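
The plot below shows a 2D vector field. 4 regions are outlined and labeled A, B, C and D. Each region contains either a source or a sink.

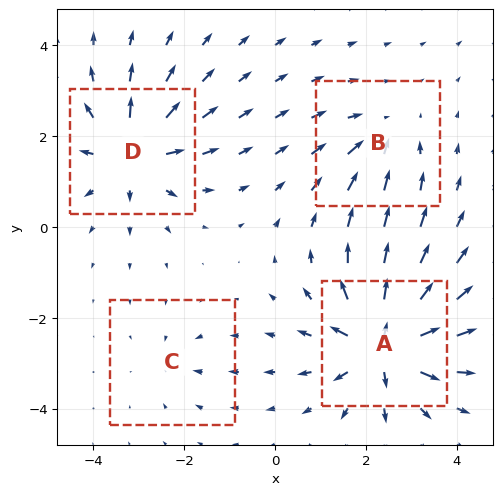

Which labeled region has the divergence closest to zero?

Divergence at each region's feature centre — A: about +9, B: about -4, C: about -2, D: about +7. Region C is closest to zero.

C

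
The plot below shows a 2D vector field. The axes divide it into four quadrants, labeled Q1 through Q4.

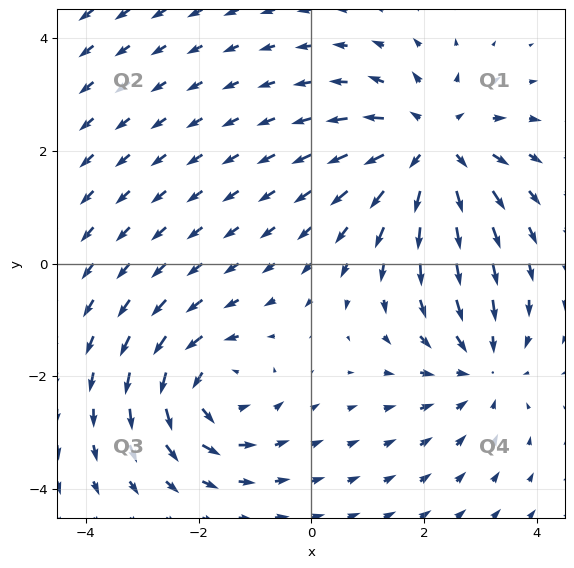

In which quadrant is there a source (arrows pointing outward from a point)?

Q1

The source sits at approximately (2.2, 2.1), which lies in quadrant Q1. The divergence there is about +4, positive as expected for a source.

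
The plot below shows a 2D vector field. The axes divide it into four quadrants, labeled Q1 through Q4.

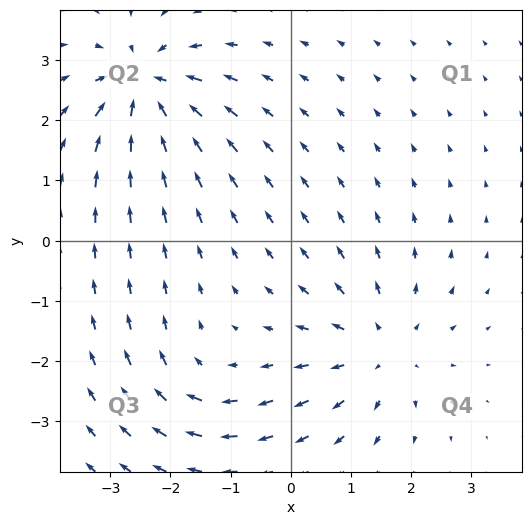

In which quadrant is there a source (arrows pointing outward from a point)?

Q4

The source sits at approximately (1.5, -1.8), which lies in quadrant Q4. The divergence there is about +4, positive as expected for a source.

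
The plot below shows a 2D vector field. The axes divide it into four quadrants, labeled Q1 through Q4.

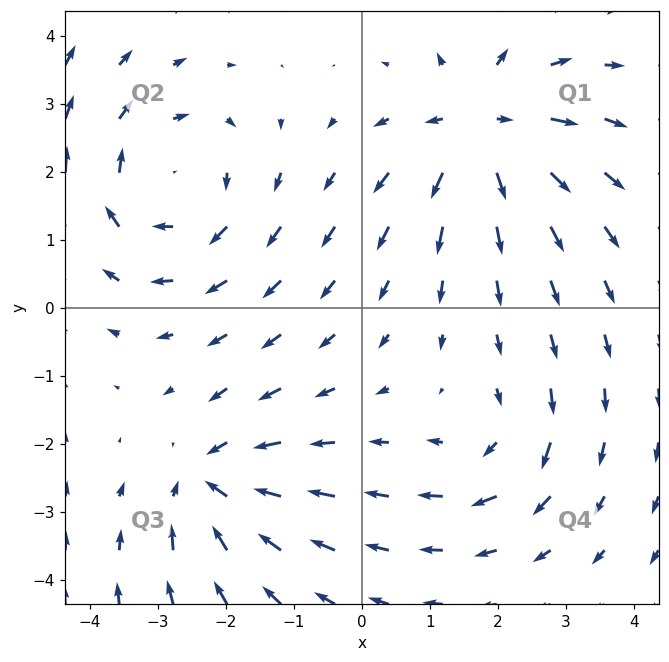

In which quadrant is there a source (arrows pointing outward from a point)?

Q1

The source sits at approximately (1.8, 2.6), which lies in quadrant Q1. The divergence there is about +7, positive as expected for a source.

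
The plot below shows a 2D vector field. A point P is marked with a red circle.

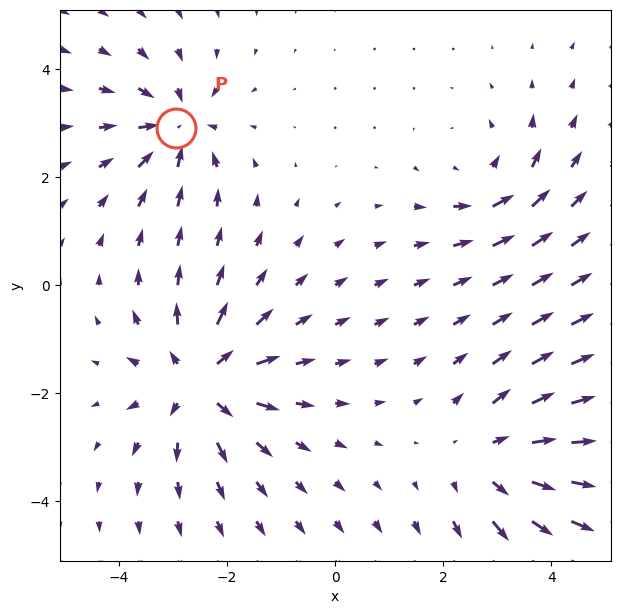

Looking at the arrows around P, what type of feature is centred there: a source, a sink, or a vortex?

At P (-2.9, 2.9) the arrows converge inward. Divergence about -4, curl ≈0 — negative divergence with near-zero curl is a sink.

sink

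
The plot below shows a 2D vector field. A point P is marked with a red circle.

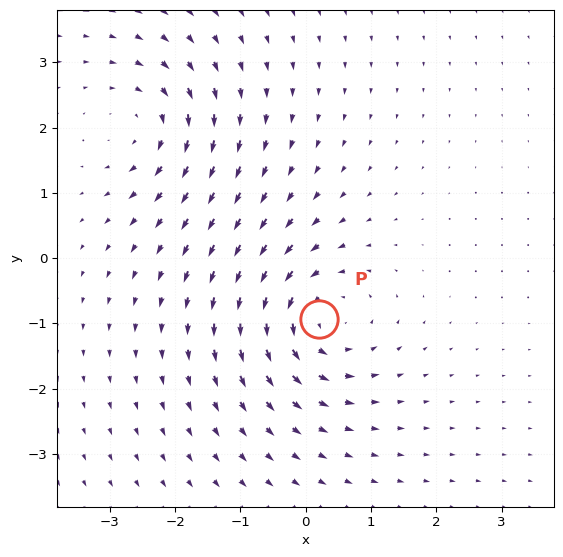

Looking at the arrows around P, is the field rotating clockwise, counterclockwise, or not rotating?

Near P at (0.2, -0.9) the arrows circulate counterclockwise. The curl (z-component) there is about +4; positive curl means counterclockwise rotation.

counterclockwise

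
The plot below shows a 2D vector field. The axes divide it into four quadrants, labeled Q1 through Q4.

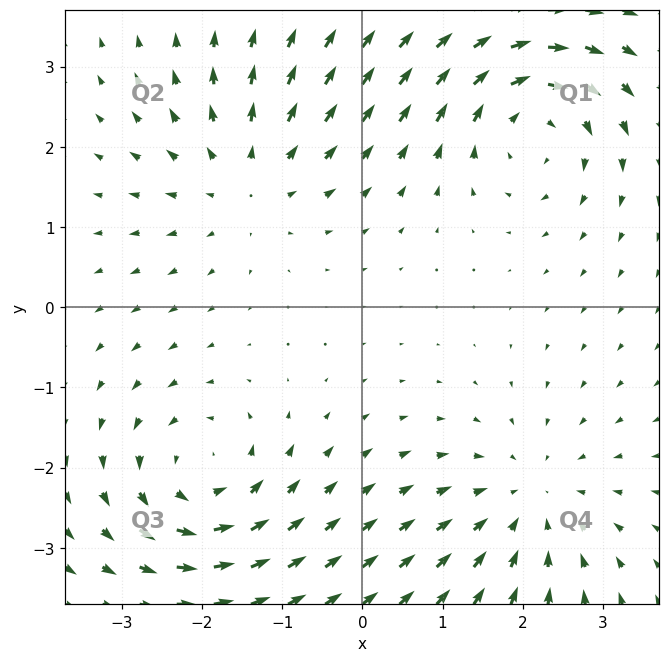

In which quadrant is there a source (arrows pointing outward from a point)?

The source sits at approximately (-1.4, 1.6), which lies in quadrant Q2. The divergence there is about +3, positive as expected for a source.

Q2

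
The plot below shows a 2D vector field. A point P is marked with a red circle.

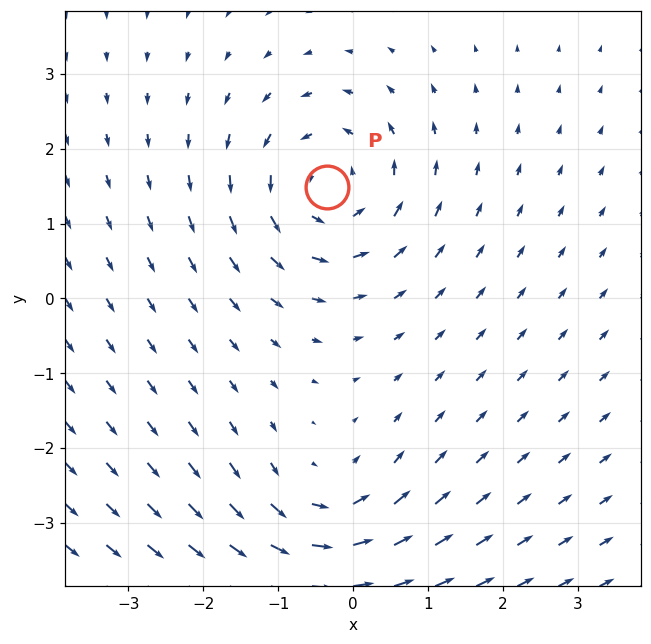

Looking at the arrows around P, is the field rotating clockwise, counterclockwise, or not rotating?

counterclockwise

Near P at (-0.3, 1.5) the arrows circulate counterclockwise. The curl (z-component) there is about +4; positive curl means counterclockwise rotation.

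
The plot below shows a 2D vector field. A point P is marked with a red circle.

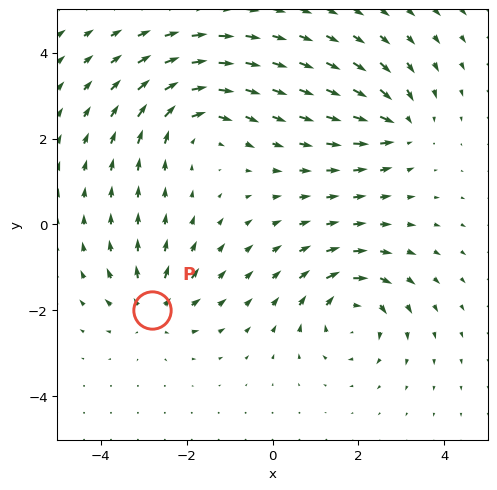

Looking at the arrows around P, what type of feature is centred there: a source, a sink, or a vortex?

At P (-2.8, -2.0) the arrows spread outward. Divergence about +5, curl ≈0 — positive divergence with near-zero curl is a source.

source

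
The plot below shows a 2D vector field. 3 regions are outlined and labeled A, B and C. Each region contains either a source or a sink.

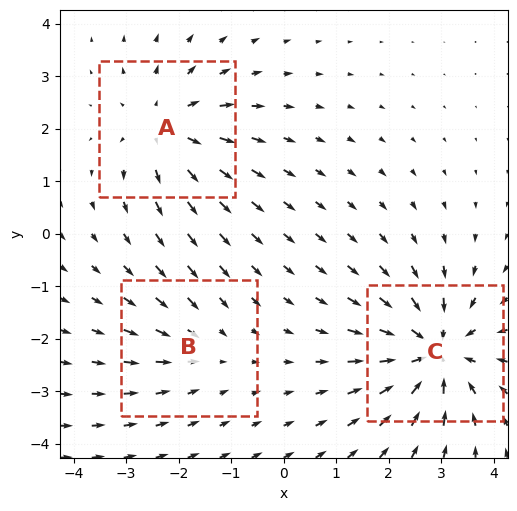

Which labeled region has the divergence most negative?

C

Divergence at each region's feature centre — A: about +3, B: about -2, C: about -5. Region C is most negative.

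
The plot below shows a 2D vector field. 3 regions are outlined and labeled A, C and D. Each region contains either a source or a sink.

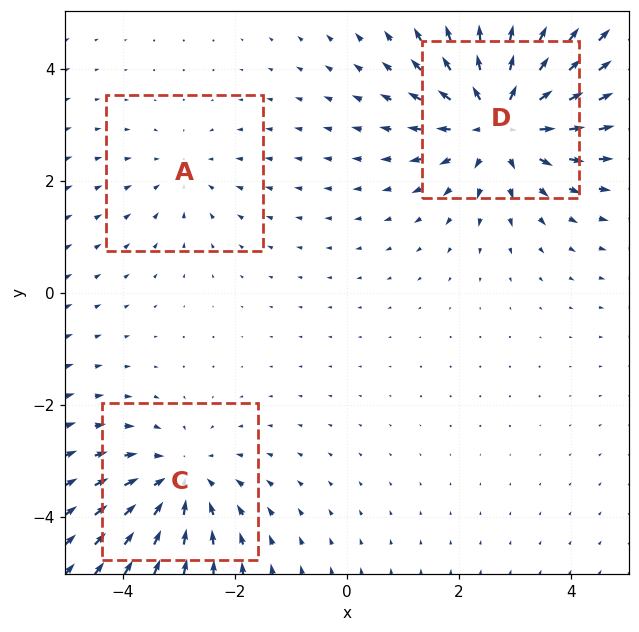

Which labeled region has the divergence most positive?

Divergence at each region's feature centre — A: about -2, C: about -3, D: about +5. Region D is most positive.

D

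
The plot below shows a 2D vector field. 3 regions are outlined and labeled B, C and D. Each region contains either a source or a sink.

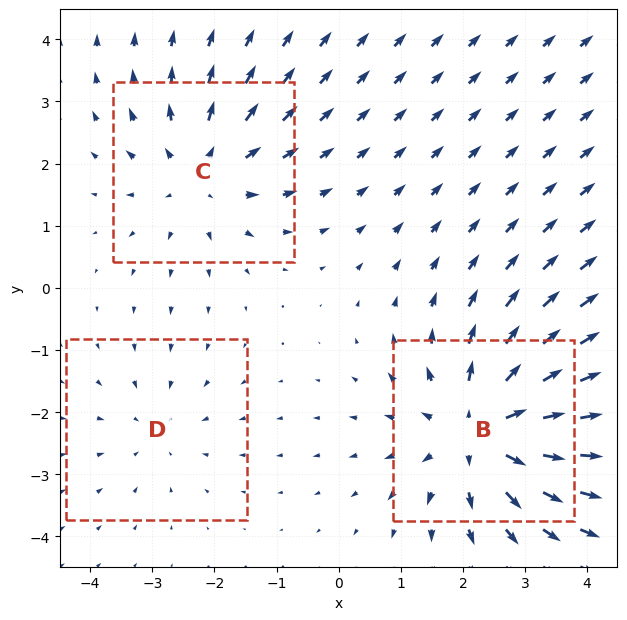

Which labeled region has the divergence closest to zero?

D

Divergence at each region's feature centre — B: about +5, C: about +3, D: about -2. Region D is closest to zero.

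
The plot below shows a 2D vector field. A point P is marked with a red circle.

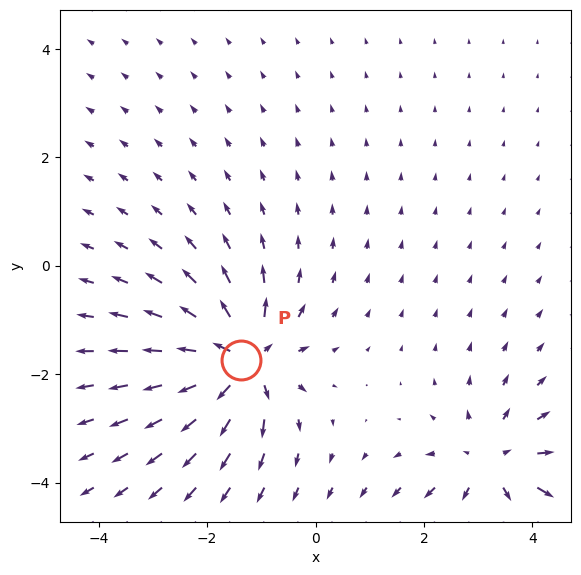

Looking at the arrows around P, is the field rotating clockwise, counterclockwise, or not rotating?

not rotating

Near P at (-1.4, -1.7) the arrows show no circulation. The curl there is ≈0.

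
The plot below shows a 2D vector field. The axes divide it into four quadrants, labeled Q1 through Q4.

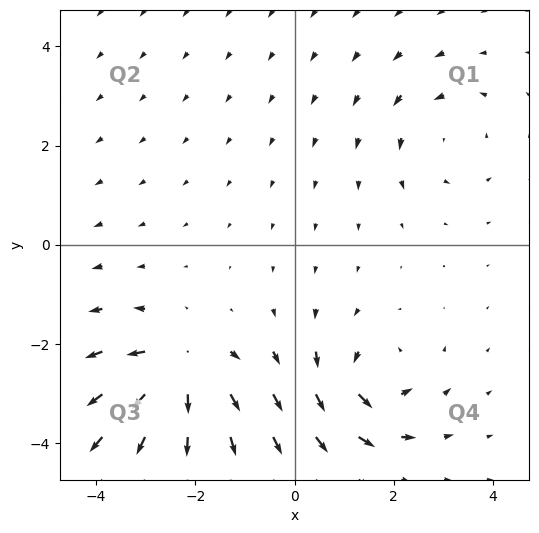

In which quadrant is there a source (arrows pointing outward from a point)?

Q3

The source sits at approximately (-2.3, -2.5), which lies in quadrant Q3. The divergence there is about +6, positive as expected for a source.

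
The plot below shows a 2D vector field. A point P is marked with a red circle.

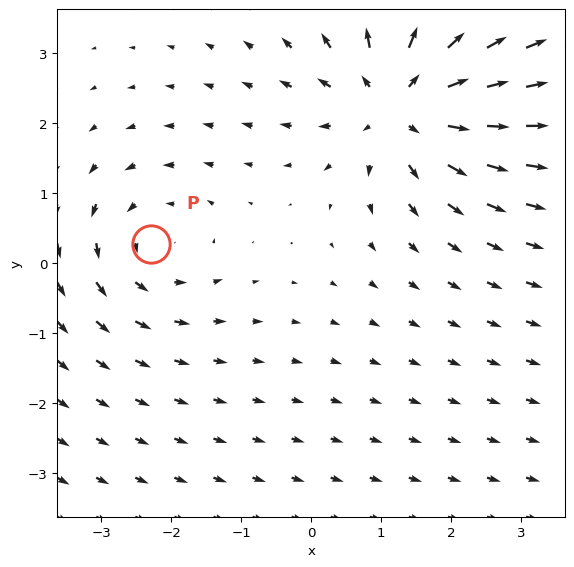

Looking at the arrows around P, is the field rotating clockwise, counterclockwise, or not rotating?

counterclockwise

Near P at (-2.3, 0.3) the arrows circulate counterclockwise. The curl (z-component) there is about +2; positive curl means counterclockwise rotation.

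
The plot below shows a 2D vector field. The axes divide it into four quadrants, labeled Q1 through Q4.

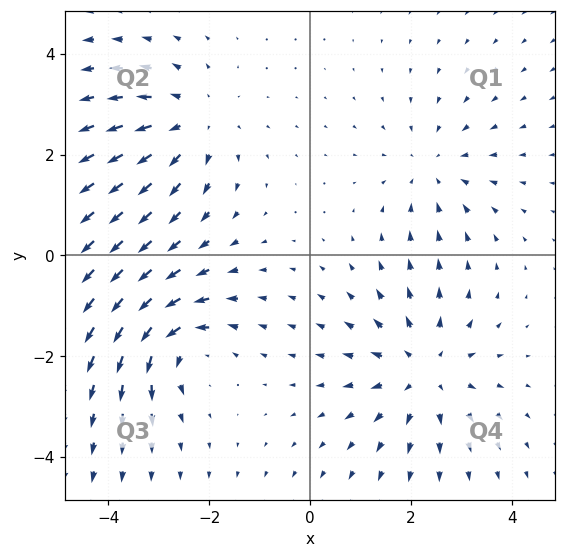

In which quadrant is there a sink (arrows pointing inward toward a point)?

Q1

The sink sits at approximately (2.4, 1.7), which lies in quadrant Q1. The divergence there is about -2, negative as expected for a sink.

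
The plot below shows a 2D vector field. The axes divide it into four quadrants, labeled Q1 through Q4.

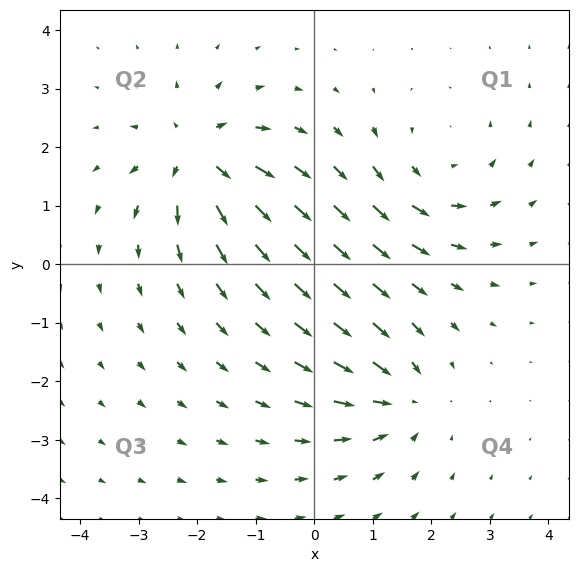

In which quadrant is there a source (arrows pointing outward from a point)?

The source sits at approximately (-2.0, 1.8), which lies in quadrant Q2. The divergence there is about +5, positive as expected for a source.

Q2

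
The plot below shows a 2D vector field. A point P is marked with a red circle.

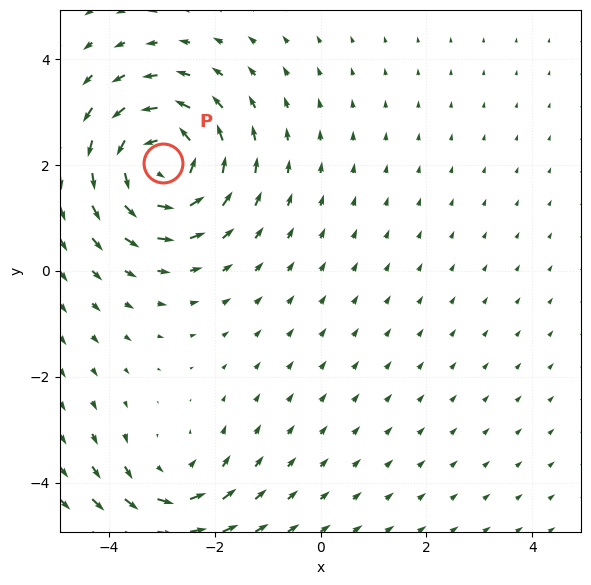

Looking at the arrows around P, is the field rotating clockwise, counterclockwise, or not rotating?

counterclockwise

Near P at (-3.0, 2.0) the arrows circulate counterclockwise. The curl (z-component) there is about +5; positive curl means counterclockwise rotation.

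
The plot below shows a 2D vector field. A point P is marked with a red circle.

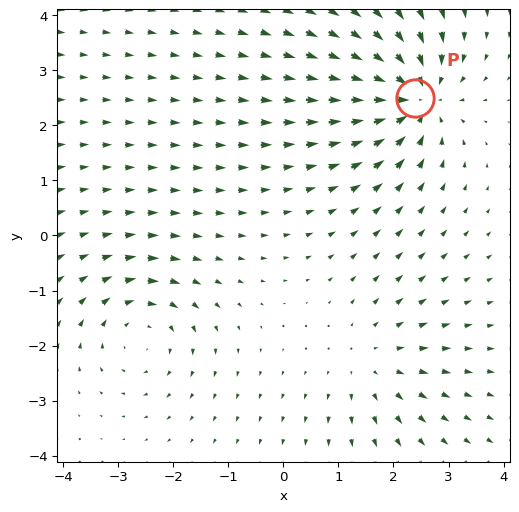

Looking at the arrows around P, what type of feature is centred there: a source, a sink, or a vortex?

sink

At P (2.4, 2.5) the arrows converge inward. Divergence about -5, curl ≈0 — negative divergence with near-zero curl is a sink.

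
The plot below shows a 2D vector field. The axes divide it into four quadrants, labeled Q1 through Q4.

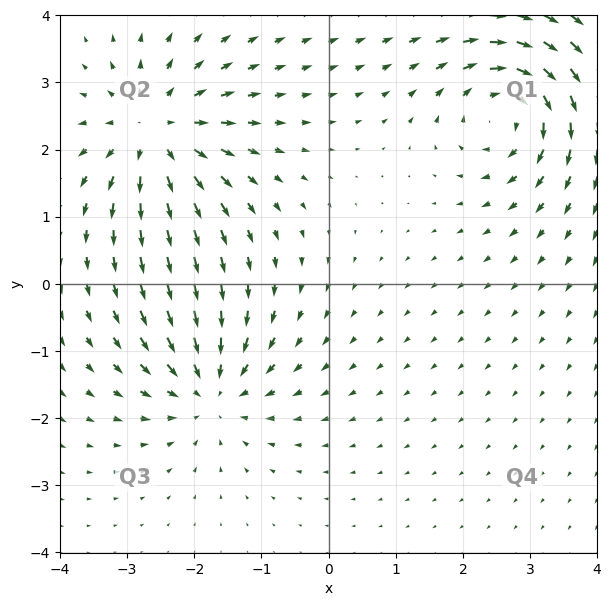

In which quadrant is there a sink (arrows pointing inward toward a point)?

Q3

The sink sits at approximately (-1.7, -1.6), which lies in quadrant Q3. The divergence there is about -5, negative as expected for a sink.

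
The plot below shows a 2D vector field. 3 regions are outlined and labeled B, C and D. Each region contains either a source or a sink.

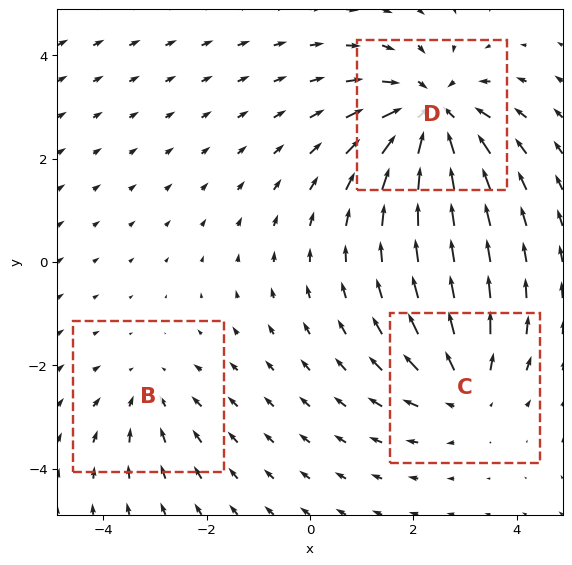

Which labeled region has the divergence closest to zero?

Divergence at each region's feature centre — B: about -2, C: about +3, D: about -5. Region B is closest to zero.

B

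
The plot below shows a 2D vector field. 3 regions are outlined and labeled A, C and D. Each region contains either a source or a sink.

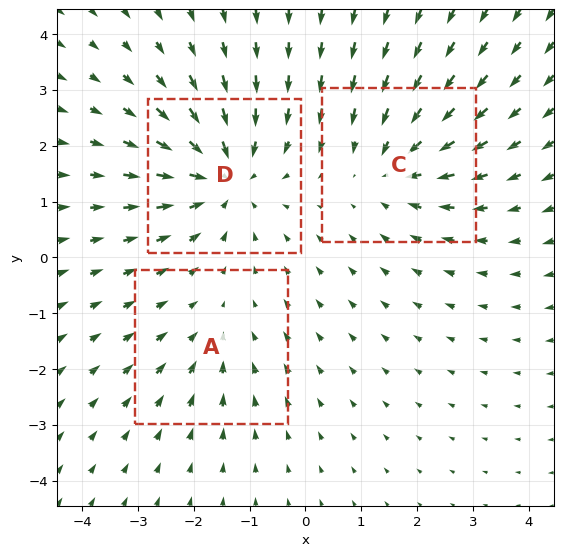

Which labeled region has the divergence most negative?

Divergence at each region's feature centre — A: about -2, C: about -3, D: about -5. Region D is most negative.

D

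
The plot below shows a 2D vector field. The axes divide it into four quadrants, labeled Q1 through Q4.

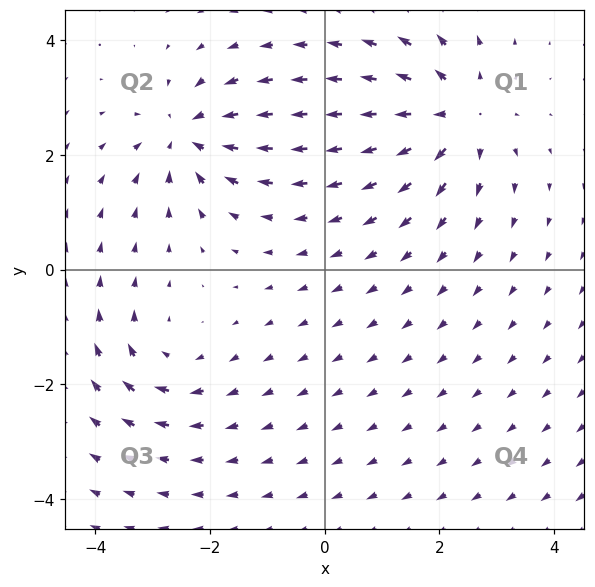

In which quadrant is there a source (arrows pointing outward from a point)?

The source sits at approximately (2.3, 2.7), which lies in quadrant Q1. The divergence there is about +5, positive as expected for a source.

Q1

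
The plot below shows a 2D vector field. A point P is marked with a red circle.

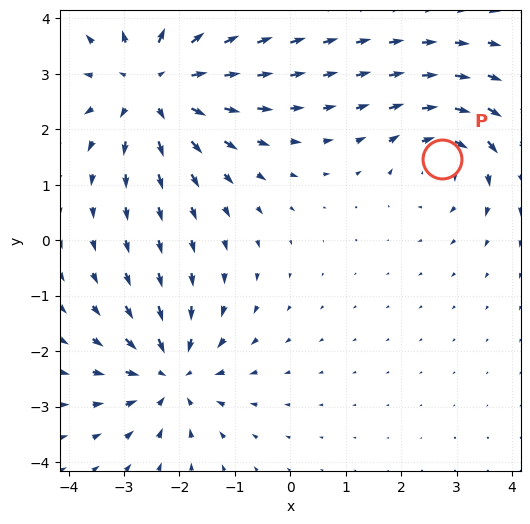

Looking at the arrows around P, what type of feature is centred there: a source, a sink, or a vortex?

At P (2.7, 1.5) the arrows circulate clockwise. Divergence ≈0, curl about -3 — near-zero divergence with nonzero curl is a vortex.

vortex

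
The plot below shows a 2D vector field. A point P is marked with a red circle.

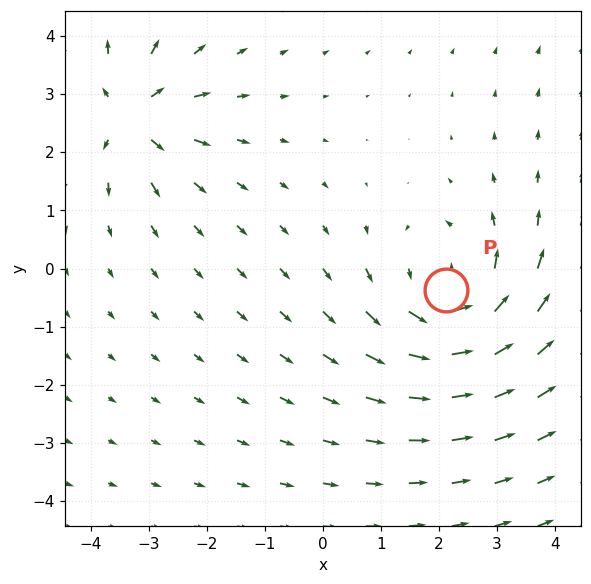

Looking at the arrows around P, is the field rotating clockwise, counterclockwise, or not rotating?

counterclockwise

Near P at (2.1, -0.4) the arrows circulate counterclockwise. The curl (z-component) there is about +4; positive curl means counterclockwise rotation.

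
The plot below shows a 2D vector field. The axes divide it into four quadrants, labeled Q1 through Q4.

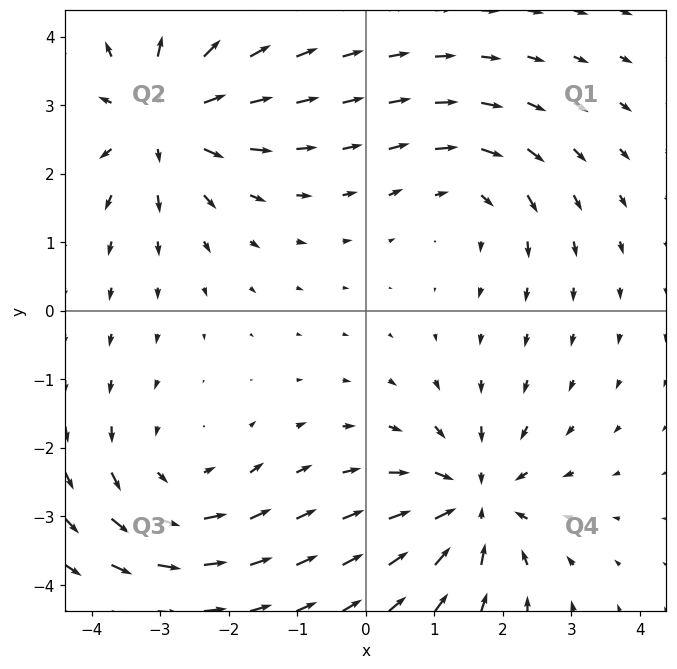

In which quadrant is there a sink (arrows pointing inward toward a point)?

Q4

The sink sits at approximately (1.6, -2.8), which lies in quadrant Q4. The divergence there is about -5, negative as expected for a sink.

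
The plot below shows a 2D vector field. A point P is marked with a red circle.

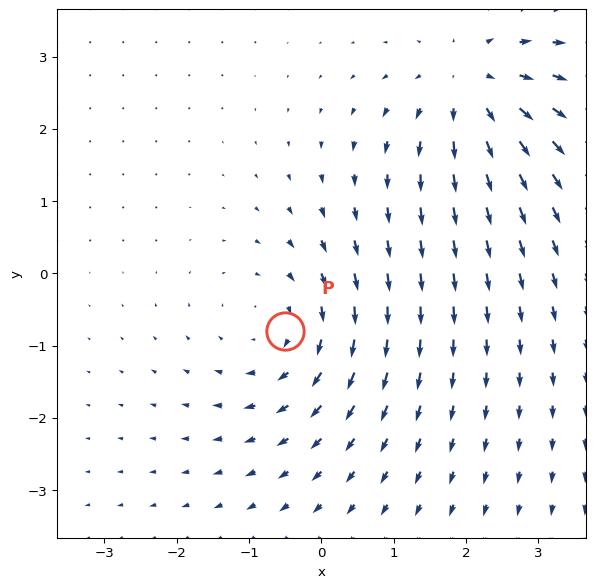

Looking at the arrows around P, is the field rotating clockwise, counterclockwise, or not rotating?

clockwise

Near P at (-0.5, -0.8) the arrows circulate clockwise. The curl (z-component) there is about -3; negative curl means clockwise rotation.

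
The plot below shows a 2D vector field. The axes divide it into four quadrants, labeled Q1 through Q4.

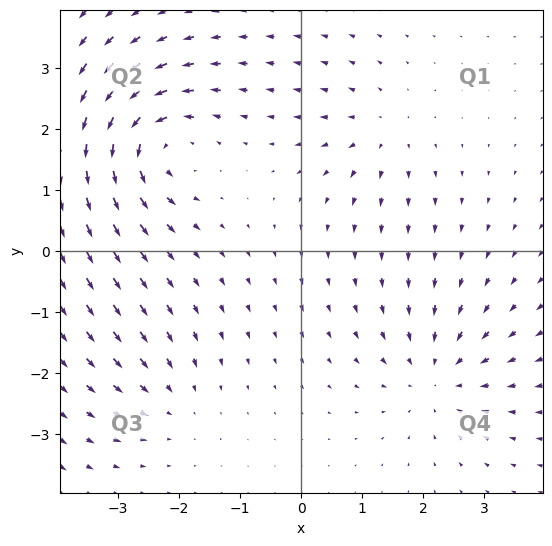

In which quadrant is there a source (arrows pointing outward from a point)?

Q1

The source sits at approximately (1.3, 2.0), which lies in quadrant Q1. The divergence there is about +3, positive as expected for a source.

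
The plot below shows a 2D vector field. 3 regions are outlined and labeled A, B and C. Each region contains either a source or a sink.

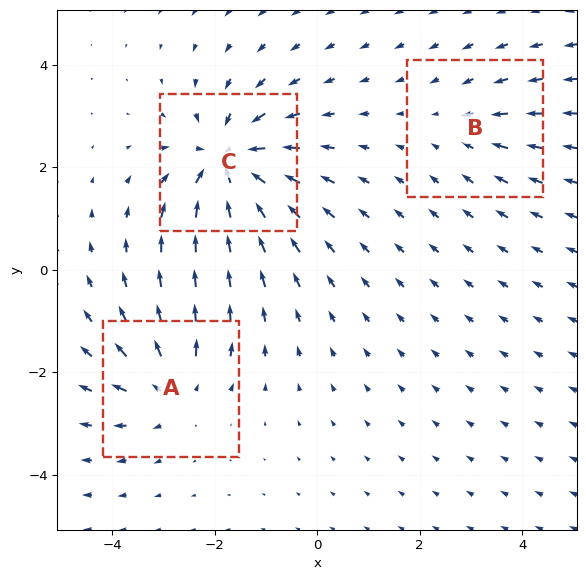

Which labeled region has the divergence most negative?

Divergence at each region's feature centre — A: about +4, B: about -2, C: about -6. Region C is most negative.

C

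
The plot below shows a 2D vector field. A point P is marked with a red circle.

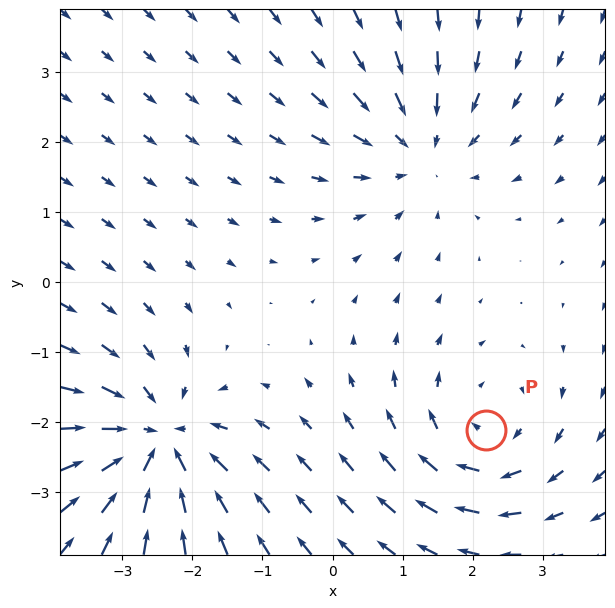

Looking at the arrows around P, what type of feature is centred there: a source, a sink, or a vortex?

At P (2.2, -2.1) the arrows circulate clockwise. Divergence ≈0, curl about -3 — near-zero divergence with nonzero curl is a vortex.

vortex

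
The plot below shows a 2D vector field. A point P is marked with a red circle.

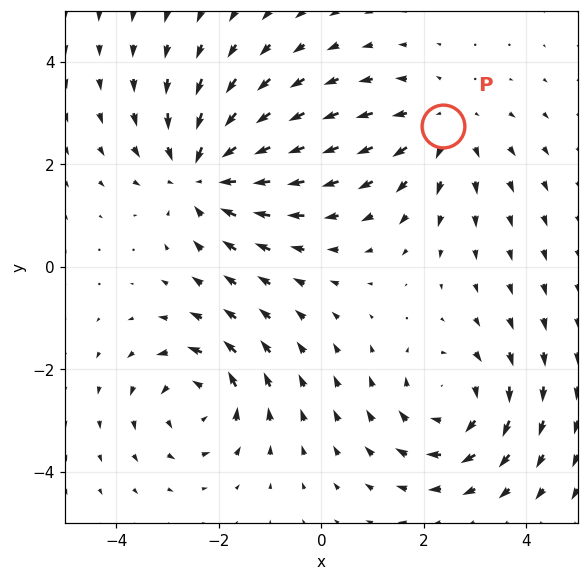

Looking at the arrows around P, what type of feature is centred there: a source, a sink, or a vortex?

At P (2.4, 2.7) the arrows spread outward. Divergence about +3, curl ≈0 — positive divergence with near-zero curl is a source.

source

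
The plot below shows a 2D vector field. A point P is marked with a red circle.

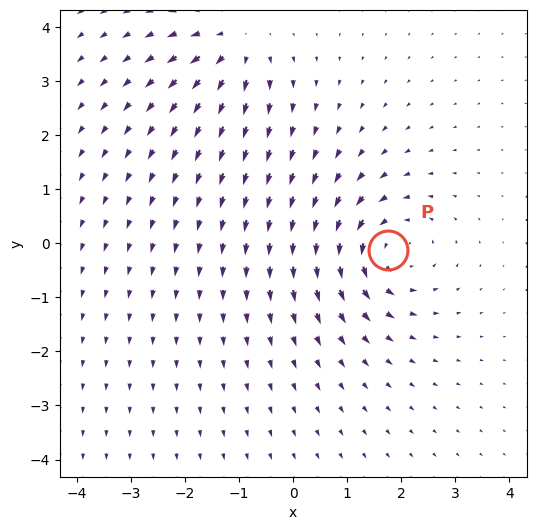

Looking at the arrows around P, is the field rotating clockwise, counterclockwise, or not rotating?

counterclockwise

Near P at (1.8, -0.1) the arrows circulate counterclockwise. The curl (z-component) there is about +4; positive curl means counterclockwise rotation.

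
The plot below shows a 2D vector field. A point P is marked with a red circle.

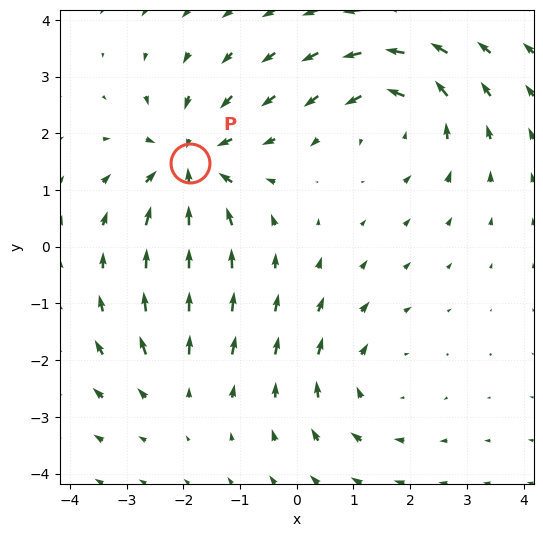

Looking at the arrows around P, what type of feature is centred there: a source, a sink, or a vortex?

At P (-1.9, 1.5) the arrows converge inward. Divergence about -6, curl ≈0 — negative divergence with near-zero curl is a sink.

sink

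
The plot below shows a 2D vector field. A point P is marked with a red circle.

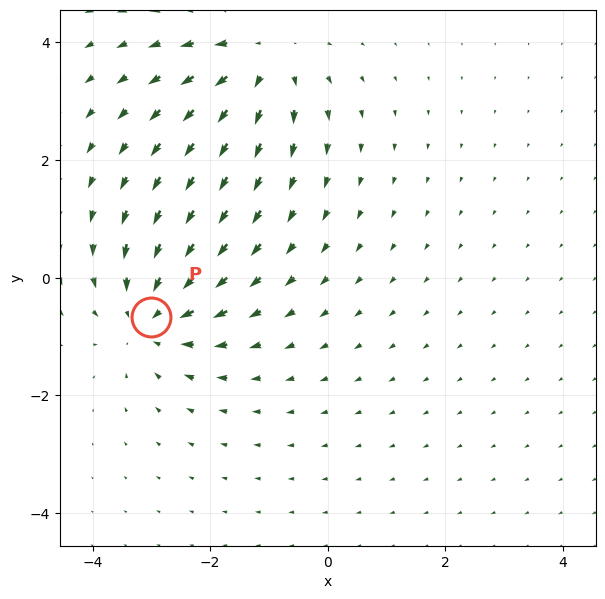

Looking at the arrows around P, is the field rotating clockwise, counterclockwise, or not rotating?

not rotating

Near P at (-3.0, -0.7) the arrows show no circulation. The curl there is ≈0.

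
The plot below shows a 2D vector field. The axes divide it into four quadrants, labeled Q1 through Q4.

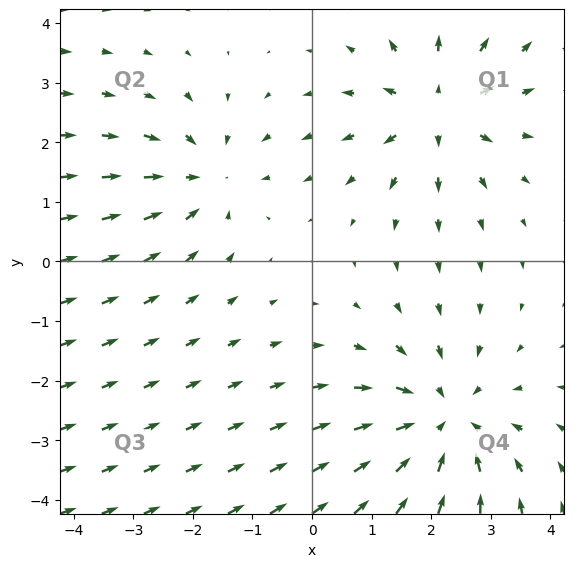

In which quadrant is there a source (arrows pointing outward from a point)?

Q1

The source sits at approximately (2.1, 2.5), which lies in quadrant Q1. The divergence there is about +4, positive as expected for a source.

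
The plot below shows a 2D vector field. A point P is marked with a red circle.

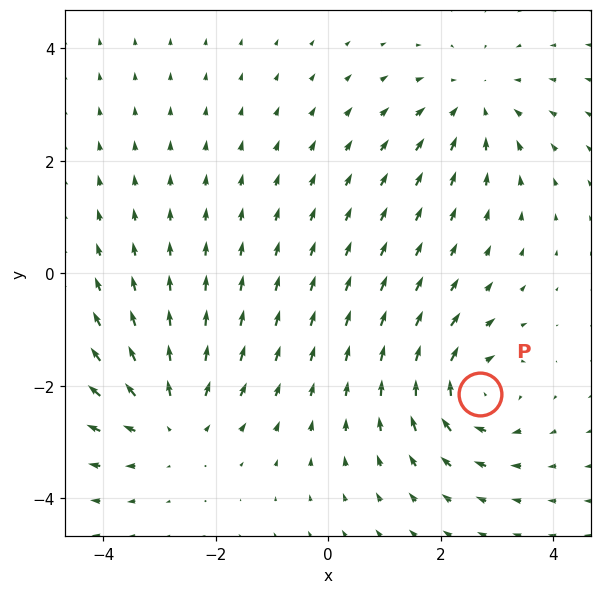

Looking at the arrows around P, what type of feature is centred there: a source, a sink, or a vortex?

At P (2.7, -2.1) the arrows circulate clockwise. Divergence ≈0, curl about -4 — near-zero divergence with nonzero curl is a vortex.

vortex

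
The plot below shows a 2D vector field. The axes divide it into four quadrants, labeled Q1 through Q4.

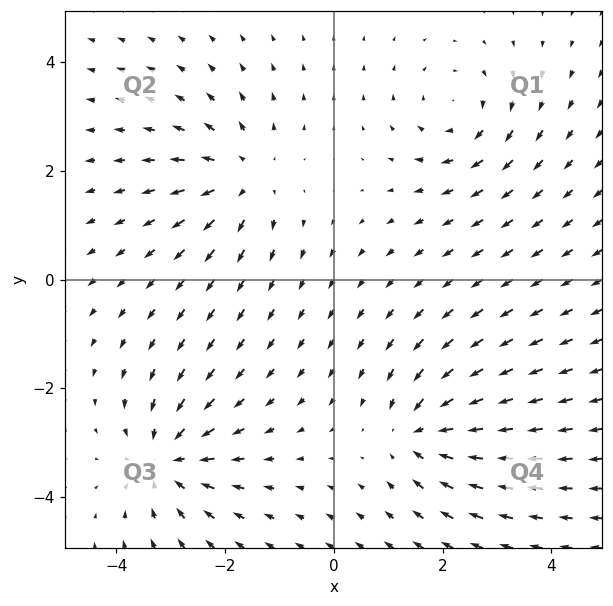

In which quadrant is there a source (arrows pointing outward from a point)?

Q2

The source sits at approximately (-1.7, 1.9), which lies in quadrant Q2. The divergence there is about +4, positive as expected for a source.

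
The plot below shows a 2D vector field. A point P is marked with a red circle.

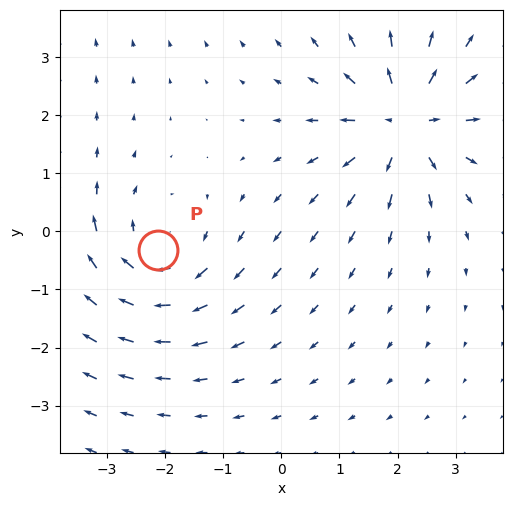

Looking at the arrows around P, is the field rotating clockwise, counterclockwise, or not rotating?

Near P at (-2.1, -0.3) the arrows circulate clockwise. The curl (z-component) there is about -4; negative curl means clockwise rotation.

clockwise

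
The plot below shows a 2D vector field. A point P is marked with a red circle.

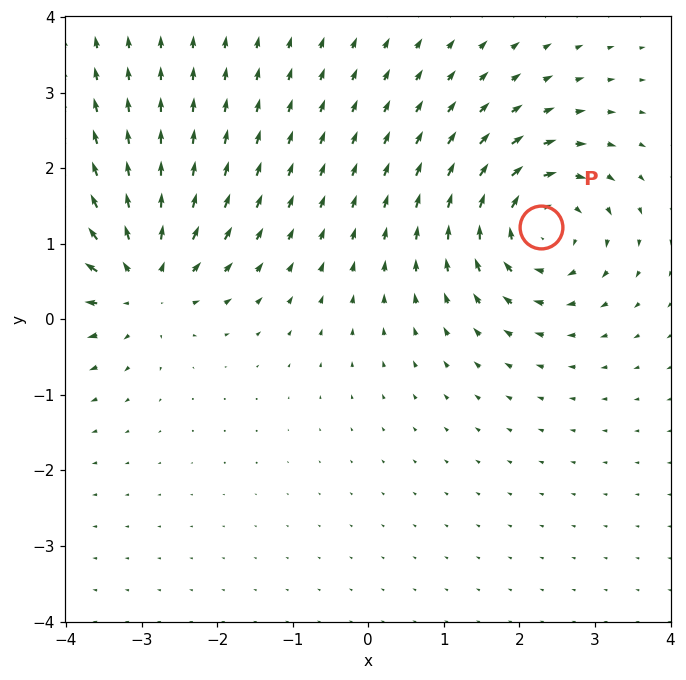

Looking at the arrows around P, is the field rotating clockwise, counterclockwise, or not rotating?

Near P at (2.3, 1.2) the arrows circulate clockwise. The curl (z-component) there is about -5; negative curl means clockwise rotation.

clockwise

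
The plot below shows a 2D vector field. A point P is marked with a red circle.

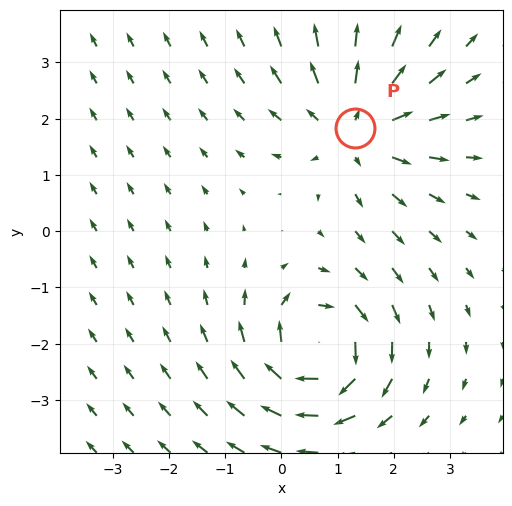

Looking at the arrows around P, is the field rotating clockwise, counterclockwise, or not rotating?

Near P at (1.3, 1.8) the arrows show no circulation. The curl there is ≈0.

not rotating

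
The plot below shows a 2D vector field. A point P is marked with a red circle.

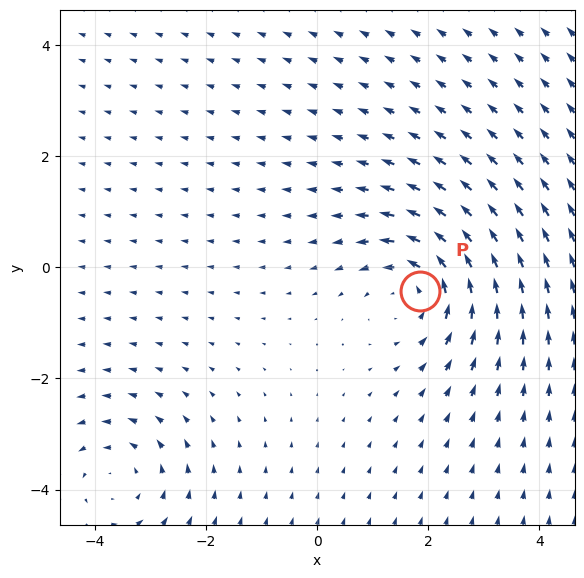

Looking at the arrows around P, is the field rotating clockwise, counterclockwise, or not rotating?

counterclockwise

Near P at (1.8, -0.4) the arrows circulate counterclockwise. The curl (z-component) there is about +4; positive curl means counterclockwise rotation.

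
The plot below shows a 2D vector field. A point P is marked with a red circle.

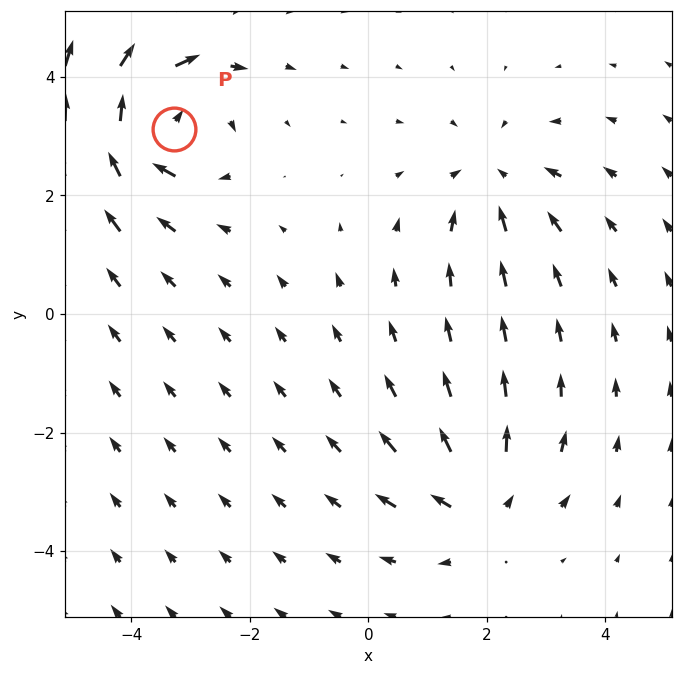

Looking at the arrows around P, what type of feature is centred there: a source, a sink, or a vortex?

At P (-3.3, 3.1) the arrows circulate clockwise. Divergence ≈0, curl about -6 — near-zero divergence with nonzero curl is a vortex.

vortex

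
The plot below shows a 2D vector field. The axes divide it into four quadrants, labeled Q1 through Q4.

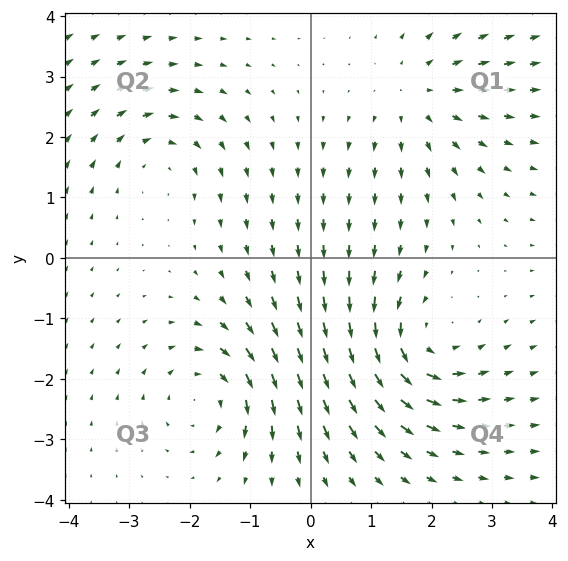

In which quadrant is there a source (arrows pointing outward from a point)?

The source sits at approximately (1.8, 2.7), which lies in quadrant Q1. The divergence there is about +3, positive as expected for a source.

Q1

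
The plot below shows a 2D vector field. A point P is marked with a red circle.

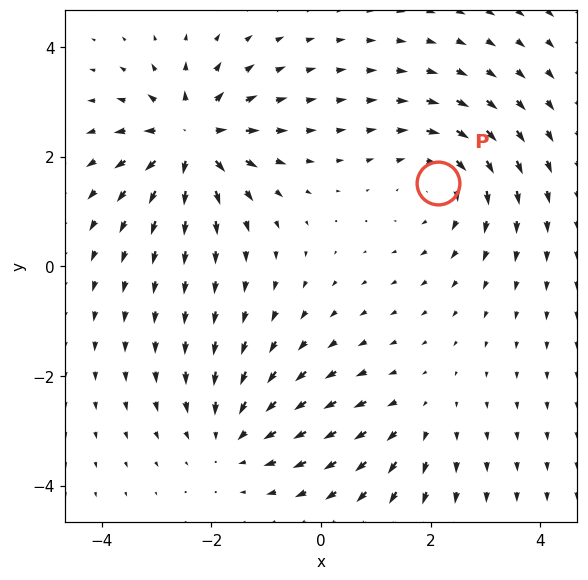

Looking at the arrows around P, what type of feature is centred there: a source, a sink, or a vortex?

vortex

At P (2.1, 1.5) the arrows circulate clockwise. Divergence ≈0, curl about -4 — near-zero divergence with nonzero curl is a vortex.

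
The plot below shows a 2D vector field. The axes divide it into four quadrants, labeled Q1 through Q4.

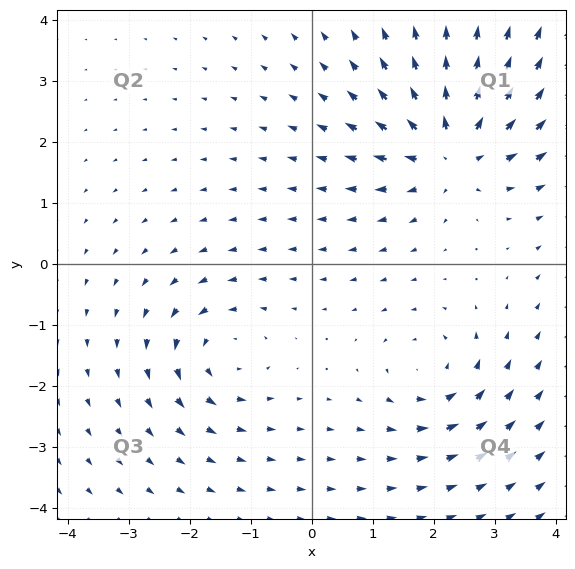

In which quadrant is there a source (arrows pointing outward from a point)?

Q1

The source sits at approximately (2.3, 1.9), which lies in quadrant Q1. The divergence there is about +5, positive as expected for a source.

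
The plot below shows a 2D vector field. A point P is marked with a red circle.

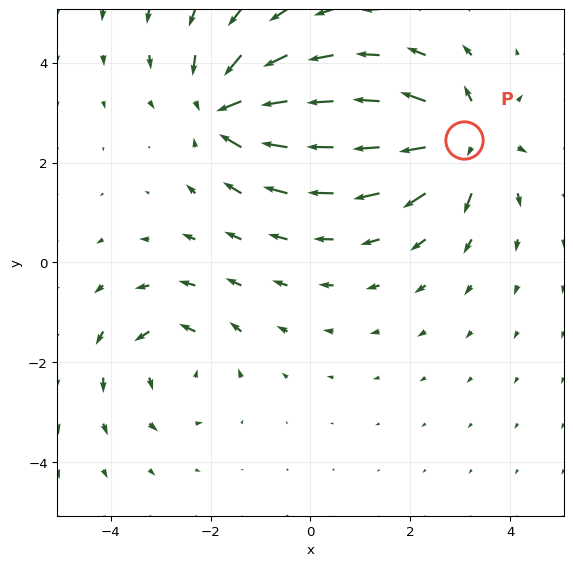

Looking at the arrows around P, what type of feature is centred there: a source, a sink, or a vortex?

At P (3.1, 2.5) the arrows spread outward. Divergence about +5, curl ≈0 — positive divergence with near-zero curl is a source.

source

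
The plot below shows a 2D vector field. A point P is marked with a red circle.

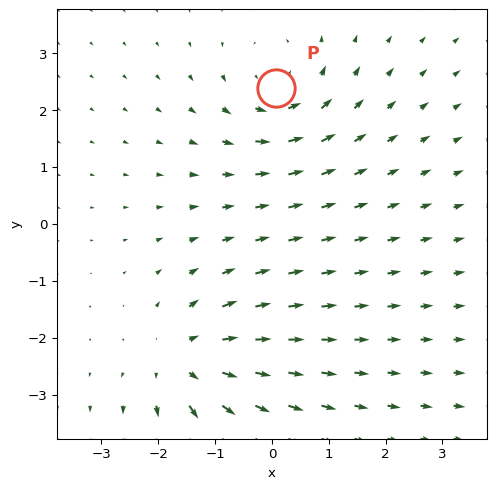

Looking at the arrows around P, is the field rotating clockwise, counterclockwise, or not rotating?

Near P at (0.1, 2.4) the arrows circulate counterclockwise. The curl (z-component) there is about +3; positive curl means counterclockwise rotation.

counterclockwise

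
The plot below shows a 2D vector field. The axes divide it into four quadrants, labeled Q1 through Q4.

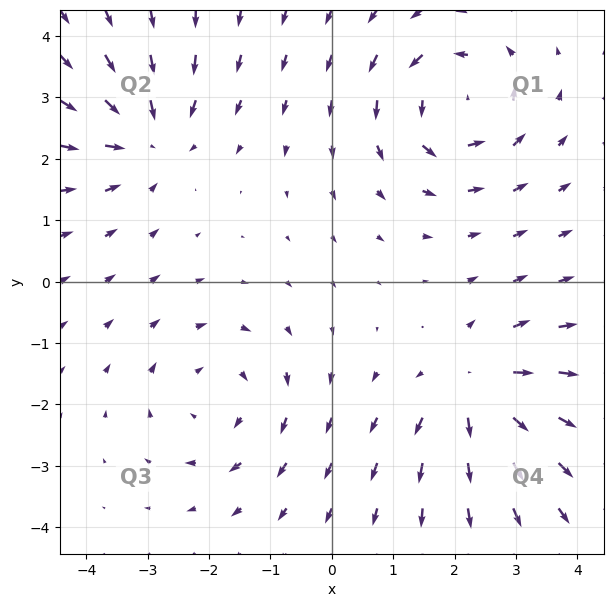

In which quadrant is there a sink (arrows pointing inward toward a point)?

The sink sits at approximately (-3.0, 2.4), which lies in quadrant Q2. The divergence there is about -4, negative as expected for a sink.

Q2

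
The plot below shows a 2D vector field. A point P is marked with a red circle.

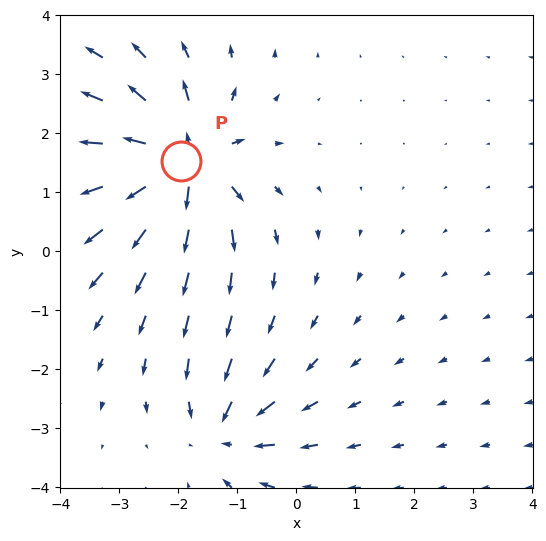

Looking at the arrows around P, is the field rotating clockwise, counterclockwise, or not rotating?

not rotating

Near P at (-1.9, 1.5) the arrows show no circulation. The curl there is ≈0.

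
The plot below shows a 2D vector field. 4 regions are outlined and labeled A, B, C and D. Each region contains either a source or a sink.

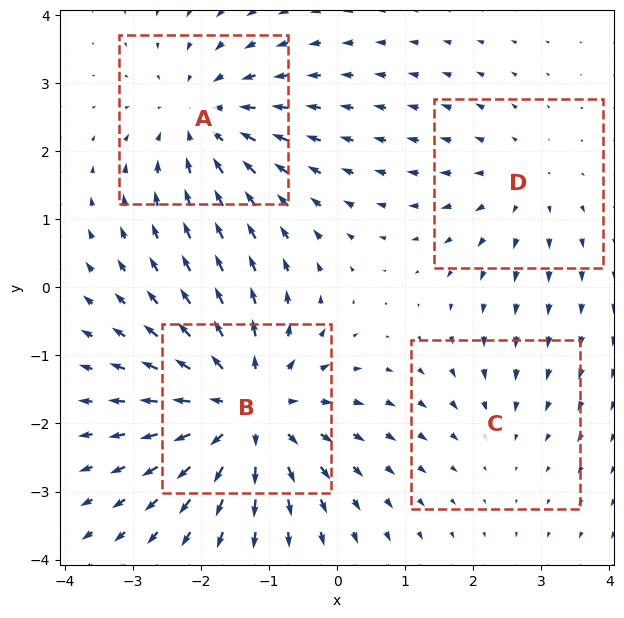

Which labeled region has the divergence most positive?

B

Divergence at each region's feature centre — A: about -4, B: about +6, C: about -2, D: about +3. Region B is most positive.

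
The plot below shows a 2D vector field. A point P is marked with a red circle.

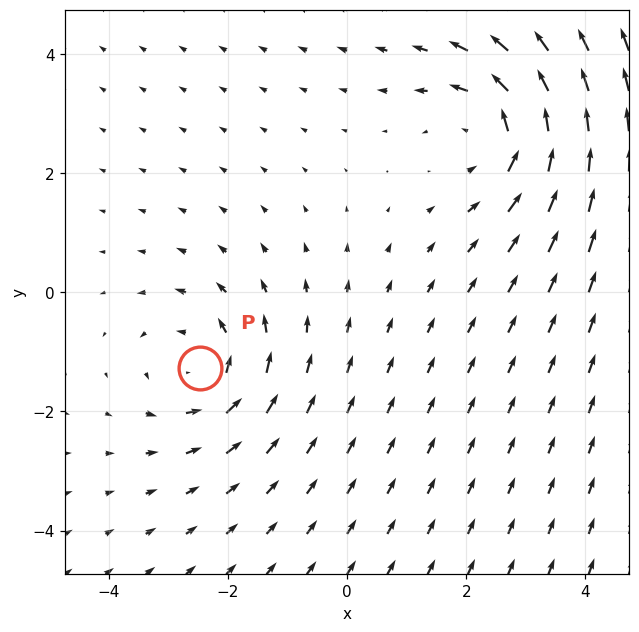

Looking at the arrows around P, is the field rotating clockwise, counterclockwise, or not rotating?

counterclockwise

Near P at (-2.5, -1.3) the arrows circulate counterclockwise. The curl (z-component) there is about +3; positive curl means counterclockwise rotation.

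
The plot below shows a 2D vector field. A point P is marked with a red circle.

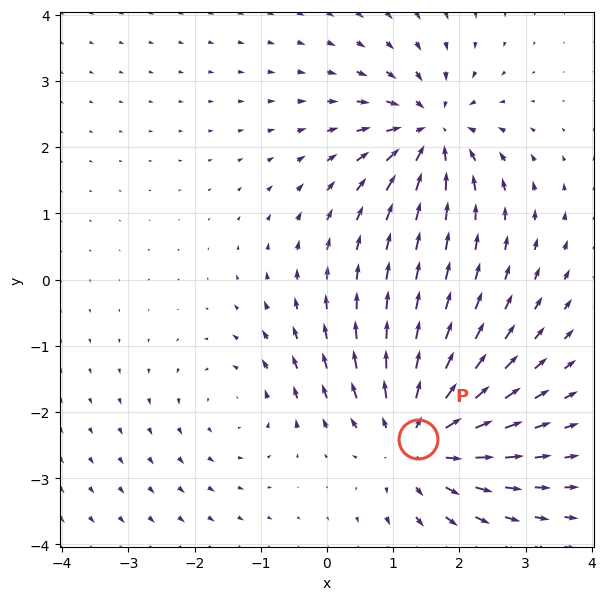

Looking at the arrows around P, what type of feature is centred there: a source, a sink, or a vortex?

source

At P (1.4, -2.4) the arrows spread outward. Divergence about +5, curl ≈0 — positive divergence with near-zero curl is a source.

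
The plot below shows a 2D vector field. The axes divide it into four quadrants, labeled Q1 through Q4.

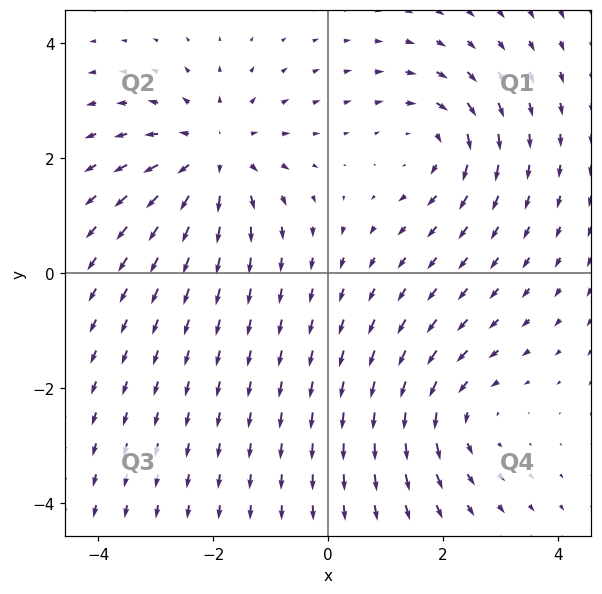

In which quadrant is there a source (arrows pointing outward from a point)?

Q2

The source sits at approximately (-2.0, 2.0), which lies in quadrant Q2. The divergence there is about +4, positive as expected for a source.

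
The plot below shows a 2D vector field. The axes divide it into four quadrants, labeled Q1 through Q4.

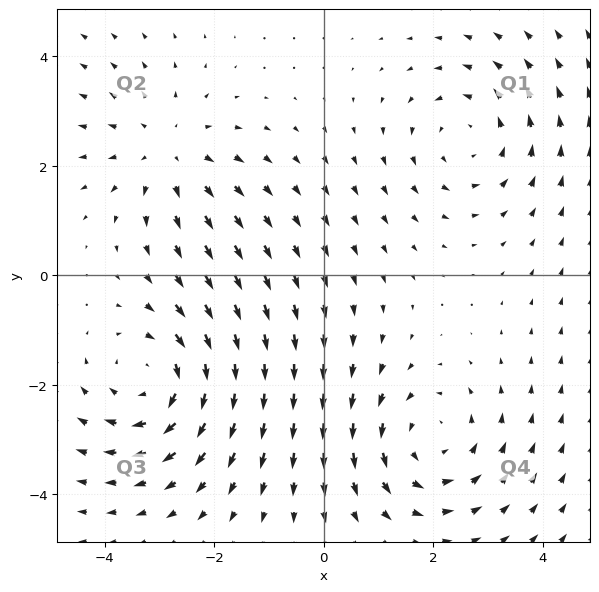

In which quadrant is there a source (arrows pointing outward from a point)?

The source sits at approximately (-2.8, 2.3), which lies in quadrant Q2. The divergence there is about +3, positive as expected for a source.

Q2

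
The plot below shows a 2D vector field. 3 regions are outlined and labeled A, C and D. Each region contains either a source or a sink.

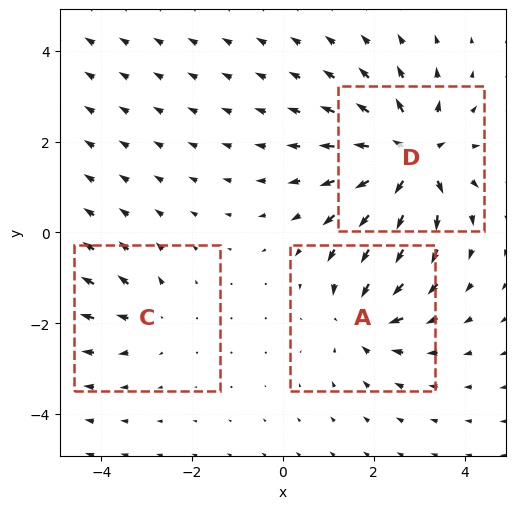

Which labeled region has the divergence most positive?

D

Divergence at each region's feature centre — A: about -3, C: about +2, D: about +5. Region D is most positive.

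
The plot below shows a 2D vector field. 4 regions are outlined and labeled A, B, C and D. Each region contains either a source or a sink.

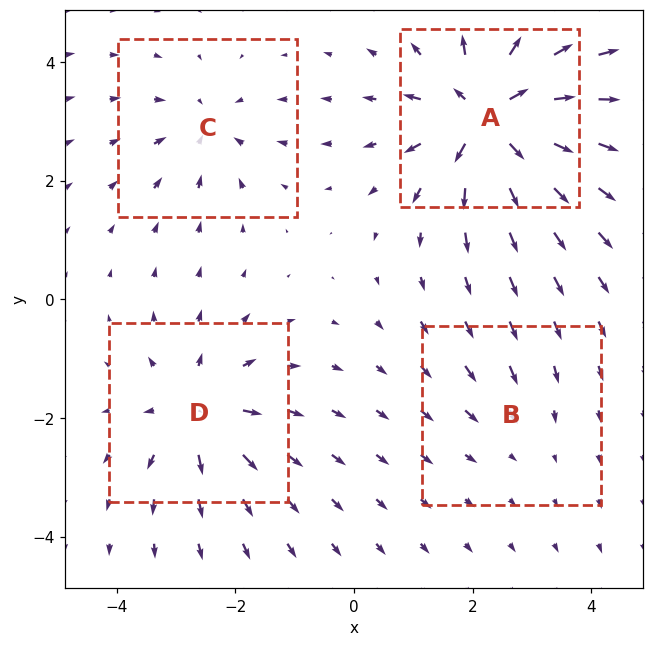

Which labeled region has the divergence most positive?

A

Divergence at each region's feature centre — A: about +9, B: about -2, C: about -4, D: about +6. Region A is most positive.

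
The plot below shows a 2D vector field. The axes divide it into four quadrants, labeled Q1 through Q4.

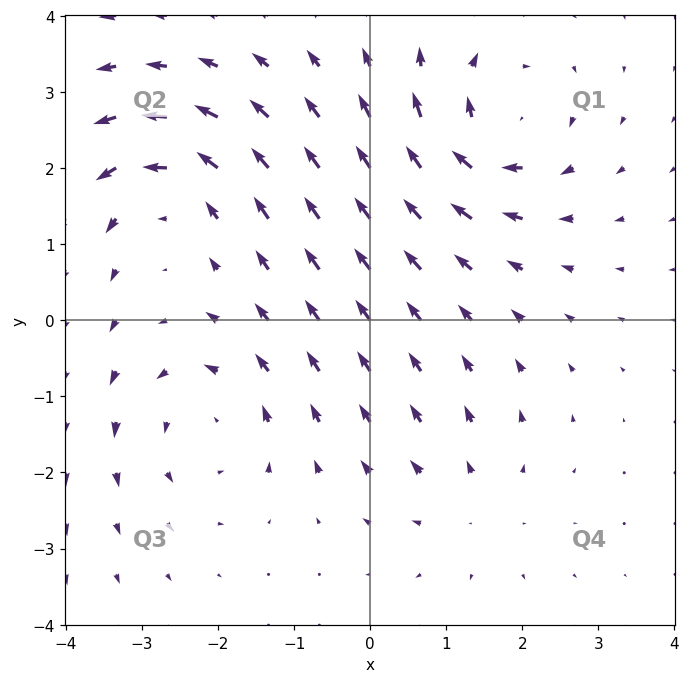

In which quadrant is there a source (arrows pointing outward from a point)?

The source sits at approximately (1.4, -2.4), which lies in quadrant Q4. The divergence there is about +3, positive as expected for a source.

Q4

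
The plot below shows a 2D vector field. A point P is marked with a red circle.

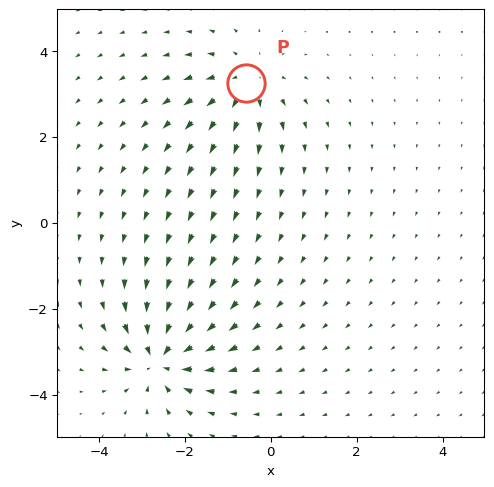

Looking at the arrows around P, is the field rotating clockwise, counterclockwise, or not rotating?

not rotating

Near P at (-0.6, 3.3) the arrows show no circulation. The curl there is ≈0.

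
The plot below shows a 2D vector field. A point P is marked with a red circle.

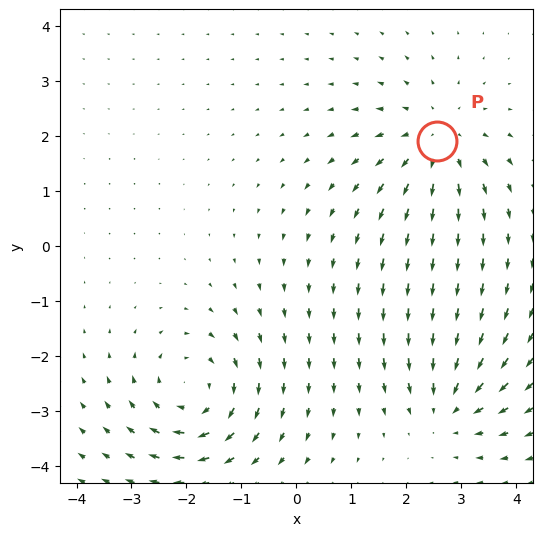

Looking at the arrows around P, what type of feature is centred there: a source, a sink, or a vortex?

At P (2.6, 1.9) the arrows spread outward. Divergence about +3, curl ≈0 — positive divergence with near-zero curl is a source.

source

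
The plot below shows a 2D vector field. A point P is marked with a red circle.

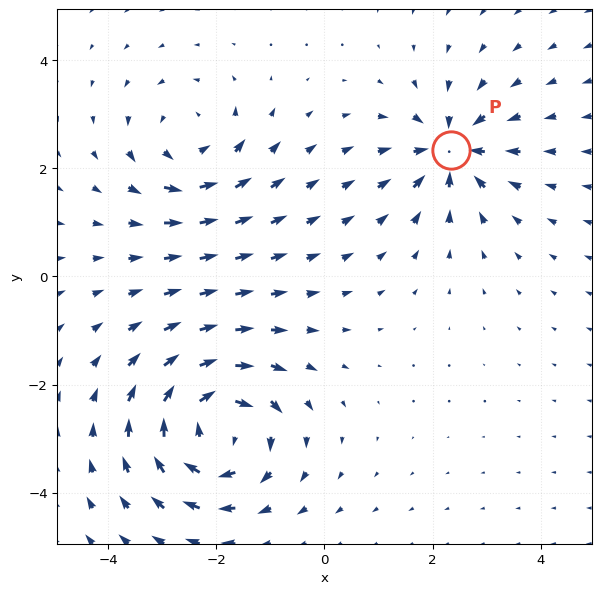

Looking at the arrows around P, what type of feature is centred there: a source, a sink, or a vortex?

sink

At P (2.3, 2.3) the arrows converge inward. Divergence about -4, curl ≈0 — negative divergence with near-zero curl is a sink.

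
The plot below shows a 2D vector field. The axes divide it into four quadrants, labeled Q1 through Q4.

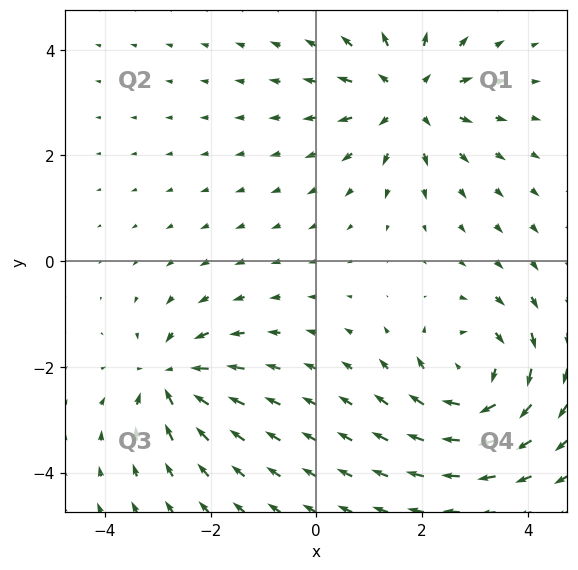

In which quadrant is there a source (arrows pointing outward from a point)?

The source sits at approximately (1.7, 3.1), which lies in quadrant Q1. The divergence there is about +4, positive as expected for a source.

Q1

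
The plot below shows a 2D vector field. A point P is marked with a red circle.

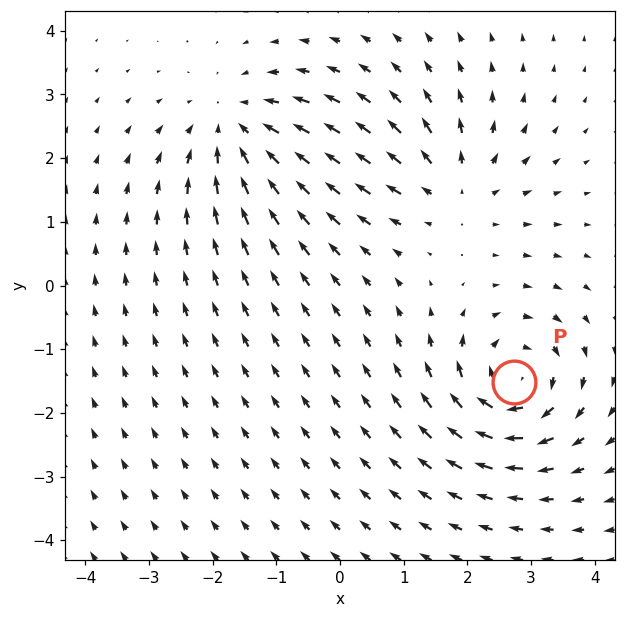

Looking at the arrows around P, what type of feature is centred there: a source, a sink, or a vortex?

vortex

At P (2.7, -1.5) the arrows circulate clockwise. Divergence ≈0, curl about -6 — near-zero divergence with nonzero curl is a vortex.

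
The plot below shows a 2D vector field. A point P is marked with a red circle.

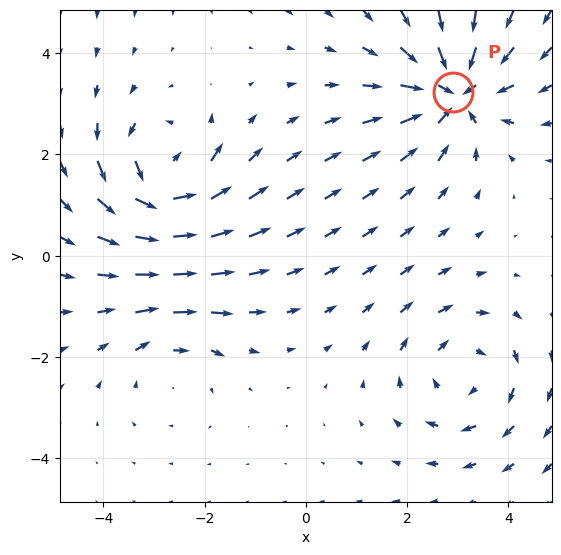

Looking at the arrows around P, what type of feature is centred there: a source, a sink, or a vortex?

At P (2.9, 3.2) the arrows converge inward. Divergence about -5, curl ≈0 — negative divergence with near-zero curl is a sink.

sink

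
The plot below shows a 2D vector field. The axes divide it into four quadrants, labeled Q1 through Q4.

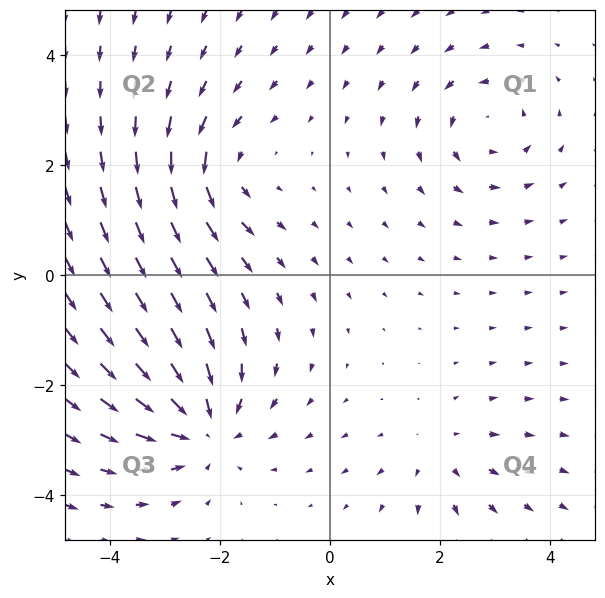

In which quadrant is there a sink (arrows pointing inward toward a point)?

The sink sits at approximately (-2.3, -2.7), which lies in quadrant Q3. The divergence there is about -5, negative as expected for a sink.

Q3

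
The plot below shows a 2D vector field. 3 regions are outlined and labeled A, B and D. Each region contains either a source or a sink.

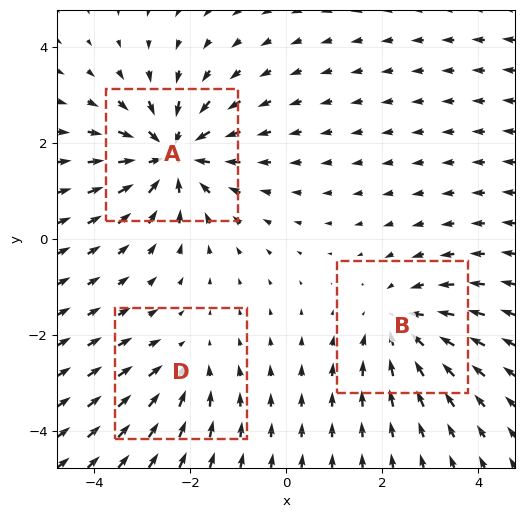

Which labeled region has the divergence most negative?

A

Divergence at each region's feature centre — A: about -5, B: about -3, D: about -2. Region A is most negative.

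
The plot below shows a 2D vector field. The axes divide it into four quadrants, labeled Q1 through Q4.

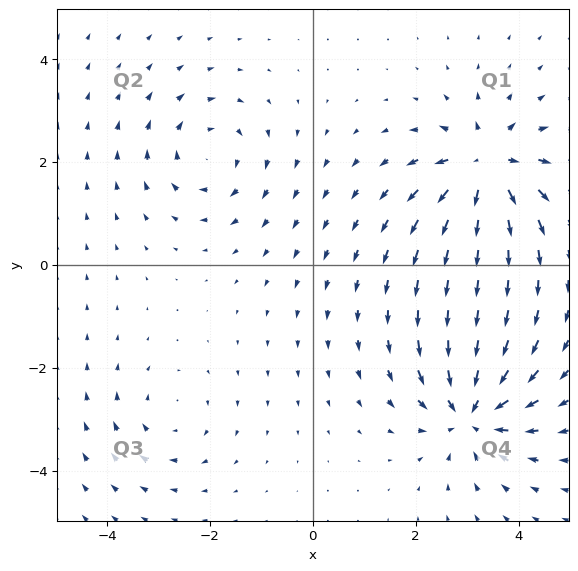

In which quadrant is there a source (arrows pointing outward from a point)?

Q1

The source sits at approximately (3.4, 1.9), which lies in quadrant Q1. The divergence there is about +7, positive as expected for a source.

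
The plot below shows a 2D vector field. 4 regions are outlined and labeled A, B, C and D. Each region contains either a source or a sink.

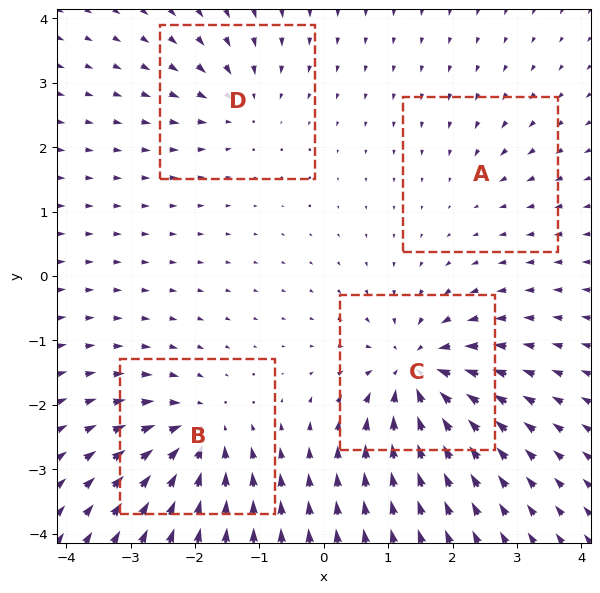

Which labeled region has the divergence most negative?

Divergence at each region's feature centre — A: about -2, B: about -7, C: about -8, D: about -4. Region C is most negative.

C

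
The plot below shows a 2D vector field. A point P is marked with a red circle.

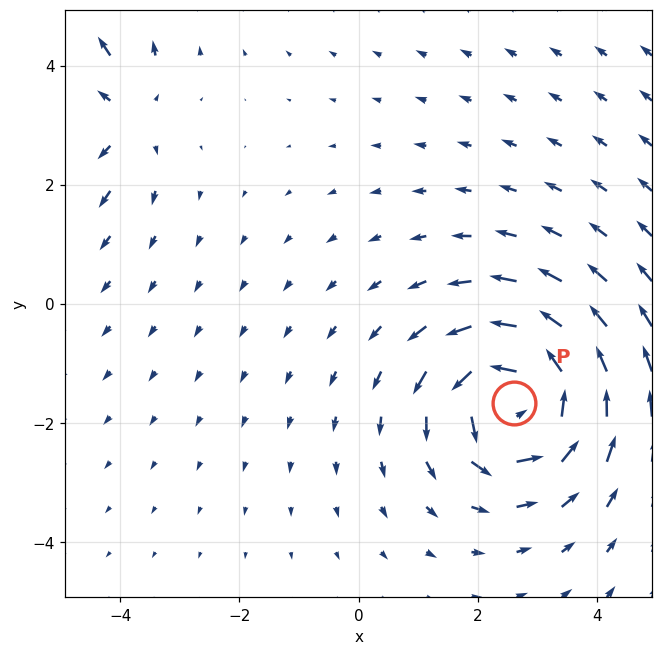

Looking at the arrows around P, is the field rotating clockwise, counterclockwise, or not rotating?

Near P at (2.6, -1.7) the arrows circulate counterclockwise. The curl (z-component) there is about +6; positive curl means counterclockwise rotation.

counterclockwise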